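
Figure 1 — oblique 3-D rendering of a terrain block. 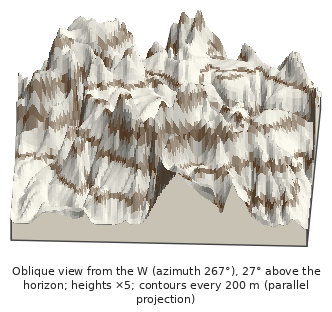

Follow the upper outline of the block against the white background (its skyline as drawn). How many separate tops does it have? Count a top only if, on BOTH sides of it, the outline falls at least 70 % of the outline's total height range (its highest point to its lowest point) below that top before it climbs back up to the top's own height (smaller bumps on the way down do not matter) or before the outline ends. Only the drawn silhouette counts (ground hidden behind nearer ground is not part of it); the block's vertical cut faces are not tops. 0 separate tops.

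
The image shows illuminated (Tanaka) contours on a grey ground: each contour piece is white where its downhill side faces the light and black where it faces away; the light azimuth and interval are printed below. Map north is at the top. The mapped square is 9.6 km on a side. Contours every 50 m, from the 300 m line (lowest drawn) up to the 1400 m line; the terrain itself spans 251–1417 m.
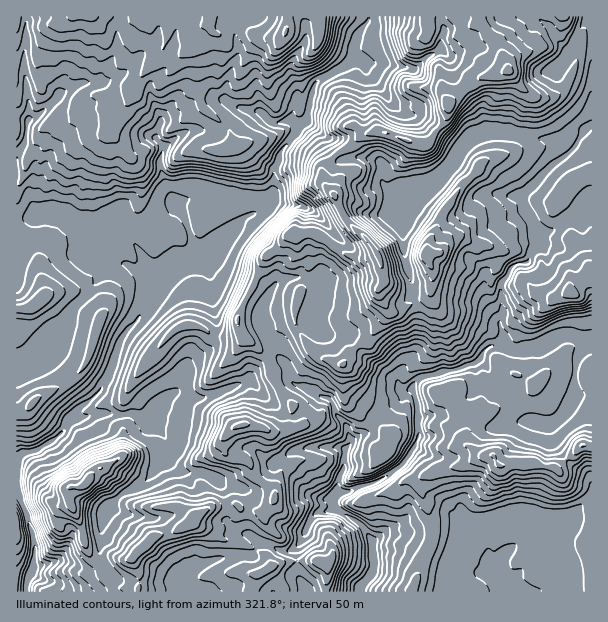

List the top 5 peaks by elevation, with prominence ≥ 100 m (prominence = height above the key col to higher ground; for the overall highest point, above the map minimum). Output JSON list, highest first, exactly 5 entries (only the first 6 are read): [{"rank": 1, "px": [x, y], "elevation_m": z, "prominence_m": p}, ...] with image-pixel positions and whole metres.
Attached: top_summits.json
[{"rank": 1, "px": [509, 71], "elevation_m": 1417, "prominence_m": 1166}, {"rank": 2, "px": [378, 255], "elevation_m": 1364, "prominence_m": 206}, {"rank": 3, "px": [285, 32], "elevation_m": 1305, "prominence_m": 505}, {"rank": 4, "px": [426, 254], "elevation_m": 1296, "prominence_m": 202}, {"rank": 5, "px": [570, 293], "elevation_m": 1075, "prominence_m": 226}]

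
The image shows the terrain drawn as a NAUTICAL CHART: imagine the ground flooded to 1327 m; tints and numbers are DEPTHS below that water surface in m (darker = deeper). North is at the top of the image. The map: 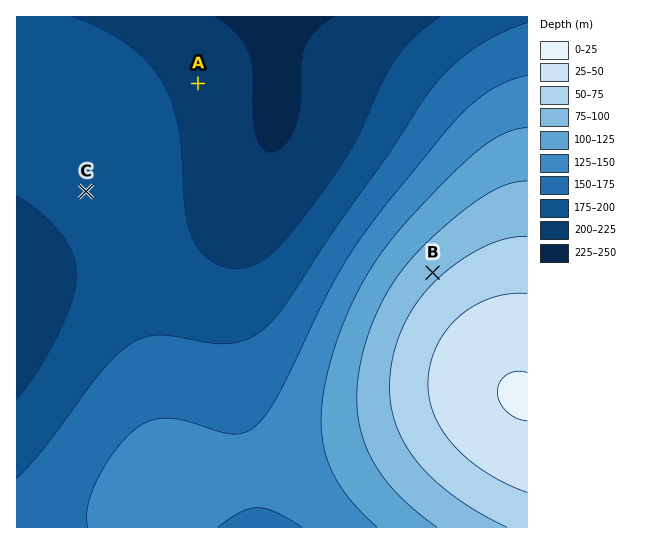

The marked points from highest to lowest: B C A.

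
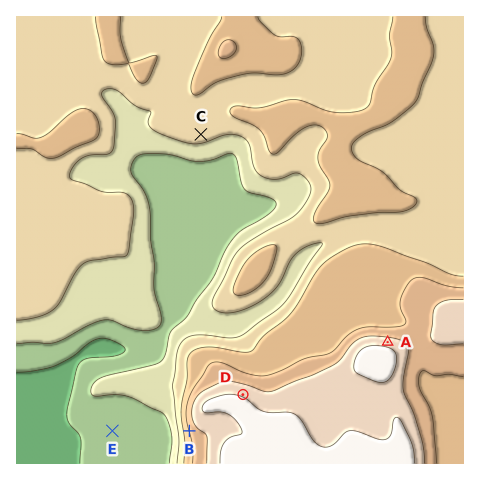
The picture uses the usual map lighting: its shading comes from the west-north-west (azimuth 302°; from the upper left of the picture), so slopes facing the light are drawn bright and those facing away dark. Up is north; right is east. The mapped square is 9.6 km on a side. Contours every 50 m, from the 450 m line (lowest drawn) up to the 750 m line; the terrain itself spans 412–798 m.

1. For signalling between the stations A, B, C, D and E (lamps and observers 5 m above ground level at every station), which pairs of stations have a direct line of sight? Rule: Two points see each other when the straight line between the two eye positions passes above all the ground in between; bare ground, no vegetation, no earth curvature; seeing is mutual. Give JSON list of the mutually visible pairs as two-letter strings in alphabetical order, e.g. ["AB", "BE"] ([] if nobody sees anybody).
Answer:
["AC", "BE", "CD"]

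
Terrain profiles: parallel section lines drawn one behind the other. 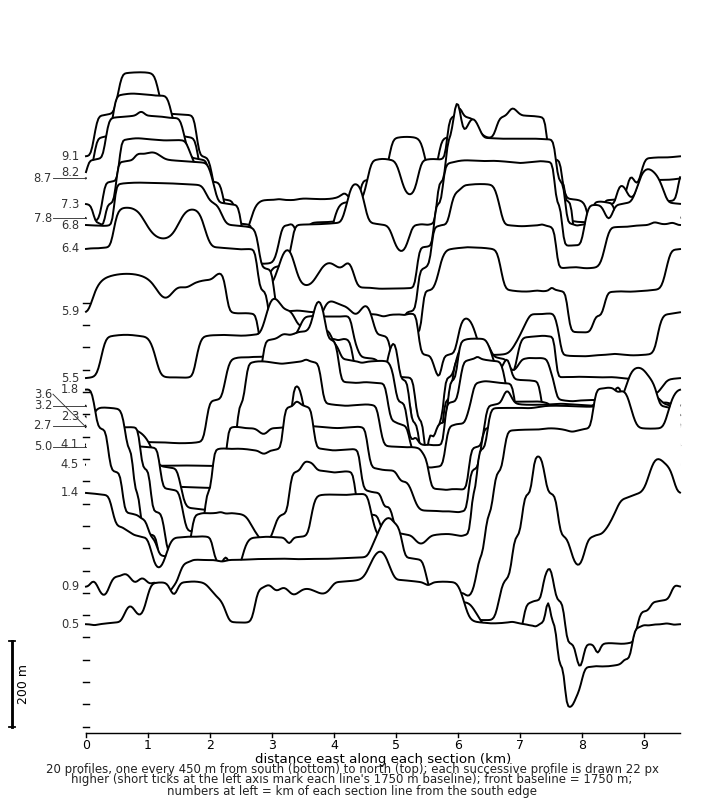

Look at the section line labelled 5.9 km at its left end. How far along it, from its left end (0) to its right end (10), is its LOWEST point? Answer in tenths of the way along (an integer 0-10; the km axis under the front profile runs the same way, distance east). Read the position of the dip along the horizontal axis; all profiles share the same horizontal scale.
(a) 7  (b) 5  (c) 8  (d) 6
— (d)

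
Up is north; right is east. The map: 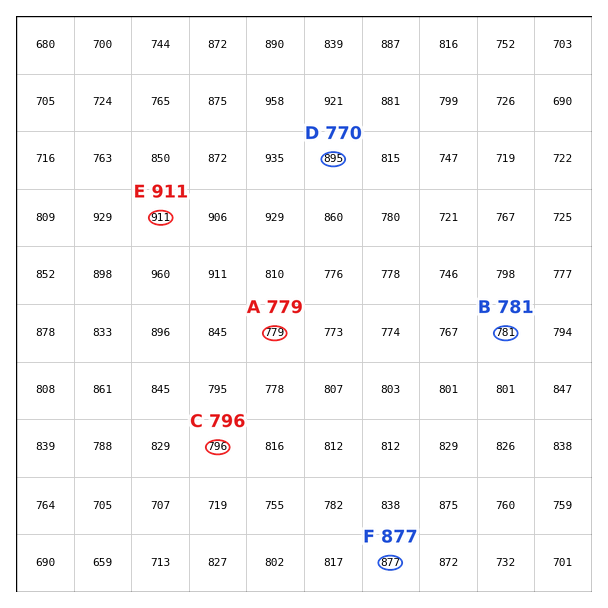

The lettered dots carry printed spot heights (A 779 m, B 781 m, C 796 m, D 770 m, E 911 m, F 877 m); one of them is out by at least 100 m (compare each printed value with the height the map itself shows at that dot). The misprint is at D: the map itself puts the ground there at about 895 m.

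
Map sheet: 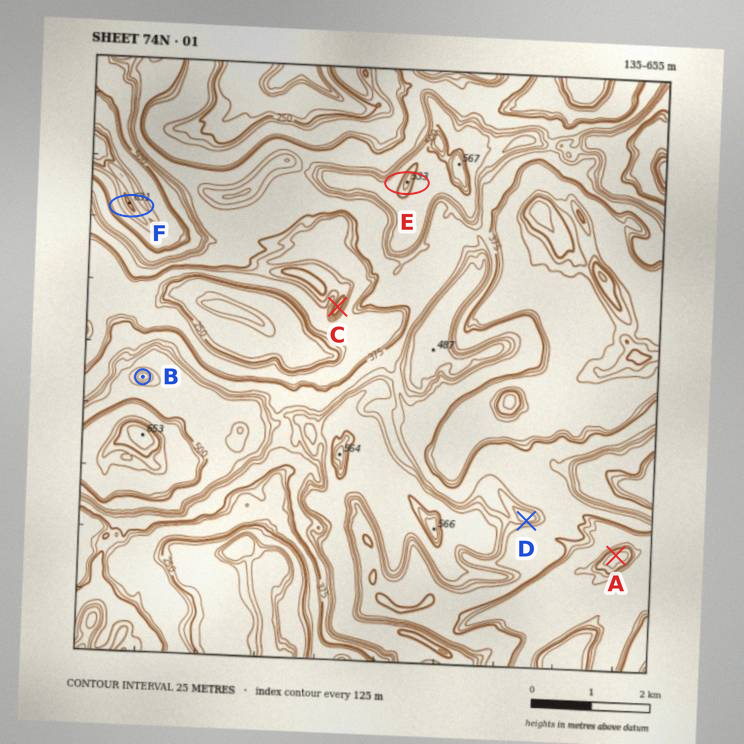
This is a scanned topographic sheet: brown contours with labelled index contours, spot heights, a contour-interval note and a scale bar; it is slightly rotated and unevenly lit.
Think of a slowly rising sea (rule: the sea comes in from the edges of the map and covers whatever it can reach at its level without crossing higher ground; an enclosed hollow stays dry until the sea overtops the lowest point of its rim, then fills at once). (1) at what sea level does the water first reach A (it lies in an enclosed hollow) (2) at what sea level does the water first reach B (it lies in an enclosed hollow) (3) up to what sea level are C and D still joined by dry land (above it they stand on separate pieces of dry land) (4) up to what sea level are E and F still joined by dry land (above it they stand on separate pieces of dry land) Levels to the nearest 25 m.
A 300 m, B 475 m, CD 350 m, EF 400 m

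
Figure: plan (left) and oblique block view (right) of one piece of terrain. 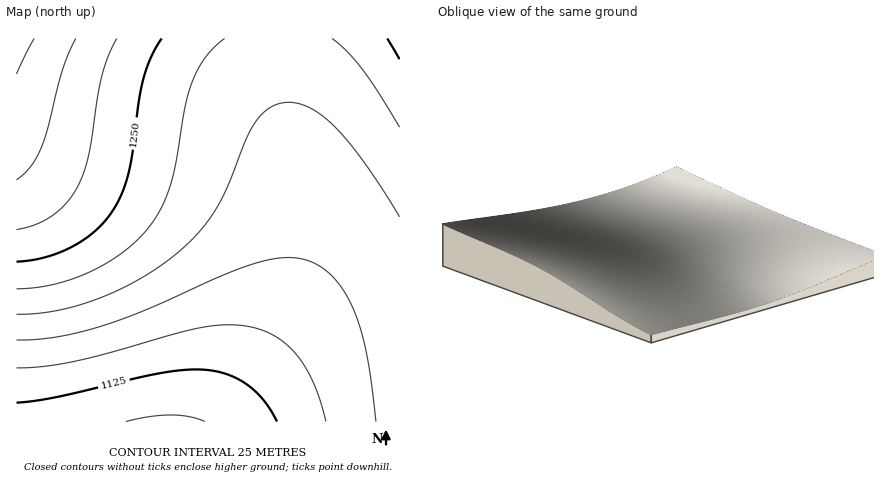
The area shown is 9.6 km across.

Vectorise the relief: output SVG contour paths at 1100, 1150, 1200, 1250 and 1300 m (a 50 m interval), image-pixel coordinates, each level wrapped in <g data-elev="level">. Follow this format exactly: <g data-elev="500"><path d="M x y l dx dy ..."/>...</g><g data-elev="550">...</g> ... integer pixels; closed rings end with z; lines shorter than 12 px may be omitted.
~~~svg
<g data-elev="1100"><path d="M126 422l24-5 20-2 18 2 17 5"/></g><g data-elev="1150"><path d="M16 368l30-2 32-6 124-33 24-2 22 1 14 4 12 6 12 8 10 11 10 13 8 15 12 39"/></g><g data-elev="1200"><path d="M16 314l20 0 20-3 40-12 42-19 36-24 24-22 18-24 12-24 18-48 10-16 10-12 14-6 12-2 12 3 14 7 14 12 14 16 16 20 38 57"/></g><g data-elev="1250"><path d="M16 262l30-5 26-11 24-16 17-20 9-18 7-22 10-70 5-24 7-19 11-19"/><path d="M387 38l13 21"/></g><g data-elev="1300"><path d="M16 180l14-13 11-19 7-20 14-58 14-32"/></g>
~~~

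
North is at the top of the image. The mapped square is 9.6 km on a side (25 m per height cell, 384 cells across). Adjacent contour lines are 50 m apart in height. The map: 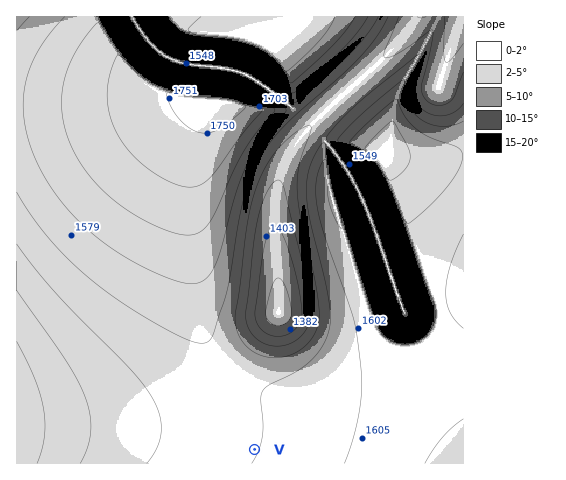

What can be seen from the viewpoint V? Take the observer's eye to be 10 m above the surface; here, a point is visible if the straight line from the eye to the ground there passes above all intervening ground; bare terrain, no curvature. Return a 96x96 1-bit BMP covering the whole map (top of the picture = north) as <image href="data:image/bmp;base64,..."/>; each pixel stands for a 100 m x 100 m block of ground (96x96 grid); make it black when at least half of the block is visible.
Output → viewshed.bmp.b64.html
<image width="96" height="96" href="data:image/bmp;base64,Qk2+BAAAAAAAAD4AAAAoAAAAYAAAAGAAAAABAAEAAAAAAIAEAAATCwAAEwsAAAIAAAAAAAAA////AAAAAAAAAAAf//////////8AAAAP//////////8AAAAP//////////8AAAAP//////////8AAAAP//////////8AAAAP//////////8AAAAP//////////AAAAAP/////////wAAAAAf////////+AAAAAA/////////4AAAAAA/////////gAAAAAB////////+AAAAAAD////////8AAAAAAH////////4AAAAAAH////////wAAAAAAP////4H//gAAAAAAf////gA//gAAAAAA////+AAf/gAAAAAB////8AAP/gAAAAAB////4AAH/gAAAAAD////4AAD/gAAAAAH////wAAB/gAAAAAP////wAAB/gAAAAAP////wAAA/gAAAAAf////gAAA/wAAAAA/////gAAA/wAAAAA/////gAAA/wAAAAB/////gAAAfwAAAAB/////gAAAf4AAAAD/////gAAAfwAAAAD/////gAAAfwAAAAH/////gAAAfwAAAAH/////wAAA/gAAAAH/////wAAA/gAAAAP/////wAAA/gAAAAP/////wAAA/gAAAAP/////4AAB/AAAAAf/////4AAB/AAAAAf/////4AAB/AAAAAf/////4AAD+AAAAAf/////4AAD+AAAAAf/////8AAD+AAAAAf/////8AAH8AAAAAf/////8AAH8AAAAAf/////8AAH8AAAAAf/////8AAP8AAAAAf/////8AAP4AAAAAP/////8AAP4AAAAAP/////+AAP4AAAAAP/////+AAfwACAAAH/////+AAfwACAAAH/////+AAfwAGAAAD/////+AA/gAGAAAB/////+AA/gAOAAAB//////AA/gAOAAAA//////AA/AAfAAAAf/////AA/AAfAAAAP/////AB/AA/AAAAD/////gB+AA+AAAAB/////gB+AB8AAAAA/////wB+AD4AAAAAP////wB4ADwAAAAAH////wAAAHgAAAAAB////4AAAHgAAAAAAf///4AAAOAAAAAAAH///8AAAcAAAAAAAB///+AAAYAAAAAAAA///+AAAgAAAAAAAAP///AAAAAAAAAAAAH///gAAAAAAAAAAAB///wAAAAAAAAAAAA///4AAAAAAAAAAAAf//8AAAAAAAAAAAAP//+AAAAAAAAAAAAH///AAAAAAAAAAAAD///wAAAAAAAAAAAB+AHwAAAAAAAAAAAAgAH4AAAAAAAAAAAAAAP4AAAAAAAAAAAAAAf8AAAAAAAAAAAAAAf8AAAAAAAAAAAAAA/+AAAAAAAAAAAAAA/+AAAAAAAAAAAAAB//AAAAAAAAAAAAAD//gAAAAAAAAAAAAD//gAAAAAAAAAAAAH//wAAAAAAAAAAAAP//wAAAAAAAAAAAAef/4AAAAAAAAAAAA4P/4AAAAAAAAAAABgD/8AAAAAAAAAAAAAB/+AAAAAAAAAAAAAAf+AAAAAAAAAAAAAAH+AAAAAAAAAAAAAAD/AAAAAAAAAAAAAAA/AAAA="/>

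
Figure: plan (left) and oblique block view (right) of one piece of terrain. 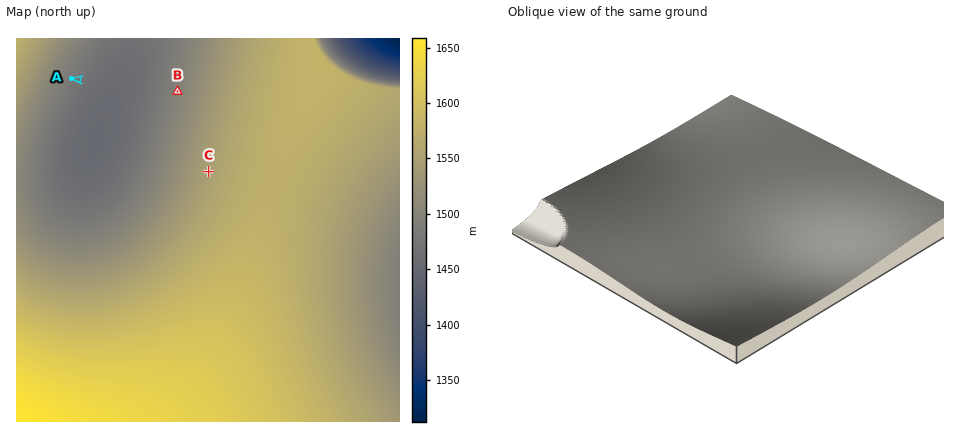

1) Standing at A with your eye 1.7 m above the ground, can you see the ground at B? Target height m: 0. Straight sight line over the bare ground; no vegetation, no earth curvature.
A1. yes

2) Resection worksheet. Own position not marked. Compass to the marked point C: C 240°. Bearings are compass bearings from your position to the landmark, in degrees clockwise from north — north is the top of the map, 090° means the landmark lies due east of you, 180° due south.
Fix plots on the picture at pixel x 382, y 71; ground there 1412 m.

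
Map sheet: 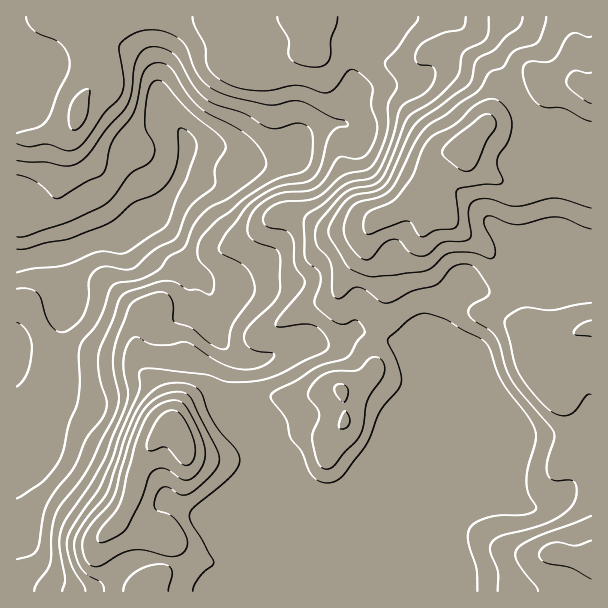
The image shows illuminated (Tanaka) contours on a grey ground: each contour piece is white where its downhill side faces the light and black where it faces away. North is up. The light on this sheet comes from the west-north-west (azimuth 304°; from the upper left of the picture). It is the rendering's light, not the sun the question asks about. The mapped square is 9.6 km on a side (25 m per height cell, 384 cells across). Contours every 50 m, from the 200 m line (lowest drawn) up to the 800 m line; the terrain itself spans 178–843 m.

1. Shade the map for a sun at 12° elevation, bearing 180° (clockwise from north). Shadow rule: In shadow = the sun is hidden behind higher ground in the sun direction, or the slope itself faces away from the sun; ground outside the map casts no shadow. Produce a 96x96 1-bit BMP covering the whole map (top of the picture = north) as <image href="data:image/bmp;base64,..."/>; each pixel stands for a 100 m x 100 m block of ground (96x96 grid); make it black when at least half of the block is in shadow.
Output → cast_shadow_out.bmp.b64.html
<image width="96" height="96" href="data:image/bmp;base64,Qk2+BAAAAAAAAD4AAAAoAAAAYAAAAGAAAAABAAEAAAAAAIAEAAATCwAAEwsAAAIAAAAAAAAA////AAAAAAAAAAAAAAAAAAAAAAAAAAAAAAAAAAAAAAAAAAAAAAAAAAAAAAAAAAAAAAAAAAAAAAAAAAAAAAAAAAAAAAAAAAAAAAAAAAAAAAAAAAAAAAAAAAAAAAAAAAAAAAAAAAAAAAAAAAAAAAAAAAAAB4AAAAAAAAAAAAAAD+AAMAAAAAAAAAAAH+AAPAAAAAAAAAAAD/AAPgAAAAAAAAAAD/AAPwAAAAAAAAAAB/AAHwAAAAAAAAAAAMAAHwAAAAAAAAAAAAAAHwAAAAAAAAAAAAAAHgAAAAAAAAAAAAAADAAAAAAAAAAAAAAAAAAAAAAAAAAAAAAAAAAAAAAAAAAAAAAAAAAAAAAAAAAAAAAAAAAAAAAAAAAAAAAAAAAAAAAAAAAAAAAAAAAAAAAAAAAAAAAAAAAAAAAAAAAAAAAAAAAAAAAAAAAAAAAAACAAAAAAAAAAAAAAADgAAAAAAAAAAAAAAD4AAAAAAAAAAAAAAB/wAAAAAAAAAAAAAB/4AAAAAAAAAAAAAA/4AAAAAAAAAAAAAA/4AAAAAAAAAAAAAAf8AMAAAAAAAAAAAAP8B/gAAAAAAAAAAAP8H/j/AAAAAAAAAAP8P/D/AAAAAAAAAAH4eAD/AAAAAAAAAAHw4AB+AAAAAAAAAAHxwAB8AAAAAAAAAADhgAAQAAAAAAAAAABhAAAAAAAAAAAAAABAAAAAAAAAAAAAAAAAAAAAAAAAAAAAAAAAAAAAAAAAAAAAAAAAAAAAAAAAAAAAAAAAAAAAAAAAAAAAAAAAAAAAAAAAAAAAAD4AAAAAAAAAAAAAAH+AAAAAAAAAAAAAAH/AAAAAAAAAAAAAAH/AAAAAAAAAAAAAAH+AAAAAAAAAAAAAAP+AAAAAAAAAAAAAAP8AAAAAAAAAAAAAAH4AAAAAAAAAAAAAAD7gAAAAAAAAAAAAABzgAAAAAAAAAAAAAABAAAAAAAAAAAAAAAAAAAAAAAAAAAAAAAAAAAAAAAAAAAAAAAAAAAAAAAAAAAAAAAAAAwA4AAAAAAAAAAAAD+H//AAAAAAAAAAAD////gAAAAAAAAAAD////gAAAAAAAAAAB////gAAAAAAAAAAA////gAAAAAAAAAAA////gAAAAAAAAAAAf///gAAAAAAAAAAAP///gAAAAAAAAAAAH/H/gAAAAAAAAAAAAAD/AAAAAAAAAAAAAAD/AAAAAAAAAAAAAAD/AAAAAAAAAAAAAAB/APgAAAAAAAAAAAB+A/wAAAAAAAAAAAAYD/wAAAAAAAAAAAAAD/gAAAAAAAAAAAAAD8EAAAAAAAAAAAAAD/+AAAAAAAAAAAAAD/+AAAAAAAAAAAAAB/8AAAAAAAAAAAAAA/4AAAAAAAAAAAAAAfwAAAAAAAAAAAAAAAAAAAAAAAAAAAAAAAAAAAAAAAAAAAAAAAAAAAAAAAAAAAAAAAAAAAAAAAAAAAAAAAOAAAAAAAAAAAAAAAMAAAAAAAAAAAAAAAAAAAAAAAAAAAAAAAAAAAAAAAAAAAAAAAAAAAAAAAAAAAAAAAAAAA="/>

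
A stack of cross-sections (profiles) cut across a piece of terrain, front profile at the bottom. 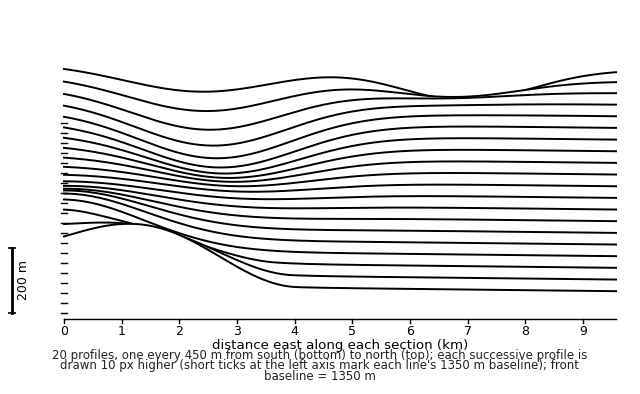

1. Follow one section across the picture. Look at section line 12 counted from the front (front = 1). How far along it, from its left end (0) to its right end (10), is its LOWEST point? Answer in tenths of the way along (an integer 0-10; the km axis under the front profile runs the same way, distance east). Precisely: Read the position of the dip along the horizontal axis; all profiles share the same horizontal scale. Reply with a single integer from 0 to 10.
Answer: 3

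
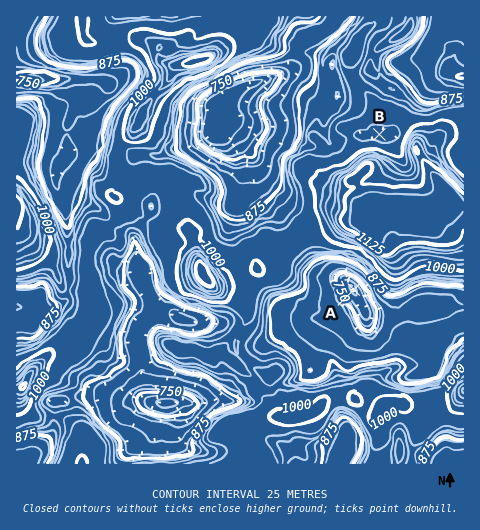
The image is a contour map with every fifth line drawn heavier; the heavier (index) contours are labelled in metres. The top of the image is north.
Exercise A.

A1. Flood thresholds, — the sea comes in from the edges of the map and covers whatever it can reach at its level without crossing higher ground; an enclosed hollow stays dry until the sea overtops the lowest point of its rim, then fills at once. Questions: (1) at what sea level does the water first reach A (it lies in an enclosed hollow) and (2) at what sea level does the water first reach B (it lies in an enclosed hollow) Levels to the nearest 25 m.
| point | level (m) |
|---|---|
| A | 825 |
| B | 975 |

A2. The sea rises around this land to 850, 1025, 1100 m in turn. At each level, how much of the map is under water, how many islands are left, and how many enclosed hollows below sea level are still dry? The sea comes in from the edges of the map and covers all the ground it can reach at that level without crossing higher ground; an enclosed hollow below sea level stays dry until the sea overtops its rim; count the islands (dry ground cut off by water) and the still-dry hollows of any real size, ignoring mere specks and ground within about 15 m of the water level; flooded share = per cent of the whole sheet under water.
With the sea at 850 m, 22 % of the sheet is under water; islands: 0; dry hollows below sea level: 1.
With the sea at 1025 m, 89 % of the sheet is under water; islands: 2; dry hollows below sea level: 0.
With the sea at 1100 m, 94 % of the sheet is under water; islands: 2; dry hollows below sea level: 0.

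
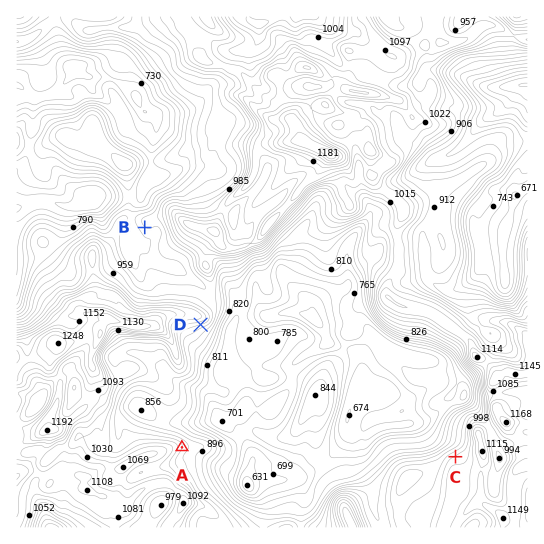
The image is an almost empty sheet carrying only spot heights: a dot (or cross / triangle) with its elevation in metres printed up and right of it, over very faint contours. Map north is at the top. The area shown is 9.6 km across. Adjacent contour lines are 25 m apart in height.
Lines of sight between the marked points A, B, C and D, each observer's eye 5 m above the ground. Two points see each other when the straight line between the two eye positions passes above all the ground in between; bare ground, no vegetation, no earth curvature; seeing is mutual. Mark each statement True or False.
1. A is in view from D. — True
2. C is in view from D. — True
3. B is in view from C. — False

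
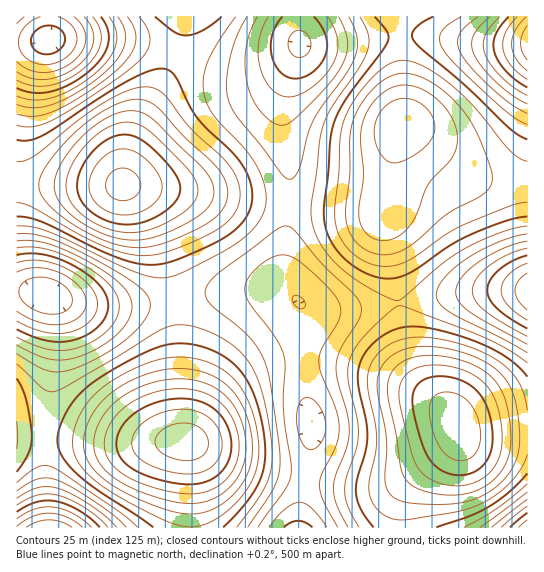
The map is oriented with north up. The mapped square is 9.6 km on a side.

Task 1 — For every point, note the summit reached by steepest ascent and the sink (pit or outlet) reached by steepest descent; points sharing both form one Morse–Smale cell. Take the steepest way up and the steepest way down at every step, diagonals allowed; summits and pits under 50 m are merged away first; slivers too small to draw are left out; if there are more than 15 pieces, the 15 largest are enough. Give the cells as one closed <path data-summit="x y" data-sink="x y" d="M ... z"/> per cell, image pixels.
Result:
<path data-summit="185 442" data-sink="298 527" d="M269 289l-48 3-46 7 4 42 0 69 2 25 7 11 1 8 2 74 108-1 2-29 11-64-9-55 1-64-3-10-8-9-8-4z"/><path data-summit="457 427" data-sink="298 527" d="M398 303l-63 8-24-2-10-3 3 9-1 64 9 55-12 73-1 21 100 0 2-23 7-16 47-47 2-5 0-10-4-9-26-29-15-24-7-22z"/><path data-summit="122 185" data-sink="299 43" d="M298 16l-113 0-5 26-7 19-40 78-10 46 51 4 75 12 40 4 0-39-6-33 0-30 17-57z"/><path data-summit="185 442" data-sink="46 295" d="M33 292l-17 1 1 144 52 2 40 4 75-2-3-6-2-25 0-69-5-41-41 5-43 0-19-2z"/><path data-summit="122 185" data-sink="49 39" d="M183 16l-133 0-1 21-2 3-31 3 1 141 106 1 6-34 10-25 37-72 7-23z"/><path data-summit="402 125" data-sink="299 43" d="M398 16l-99 1 1 29-17 57 0 30 6 33 1 39 81 6 11 0 3-2 10-63 9-29z"/><path data-summit="402 125" data-sink="527 42" d="M527 16l-128 1 5 82-1 26 22 15 26 24 12 8 16 7 24 4 25 0z"/><path data-summit="402 125" data-sink="527 291" d="M405 125l-5 2-5 19-11 65 15 91 6 1 62-11 60-1 1-106-35-4-22-5-20-12z"/><path data-summit="122 185" data-sink="46 295" d="M45 184l-29 1 1 107 24 1 30 10 19 2 43 0 40-6-4-26-13-46-13-25-13-13-7-4z"/><path data-summit="457 427" data-sink="527 291" d="M527 291l-60 1-68 11 8 46 10 26 10 14 24 25 8 17 7 5 62 1z"/><path data-summit="185 442" data-sink="49 527" d="M39 437l-23 1 1 90 174-1 0-54-3-27-3-5-76 2z"/><path data-summit="122 185" data-sink="298 527" d="M133 185l-9 1 19 16 10 19 11 30 10 49 36-7 45-4 24 2 13 4-8-18 0-31 5-41z"/><path data-summit="402 125" data-sink="298 527" d="M299 205l-9 0-2 4-4 37 0 31 5 14 13 14 9 4 24 2 43-4 19-3 2-2-15-83 1-10-14 2z"/><path data-summit="457 427" data-sink="527 527" d="M458 429l-3 13-47 47-7 16-1 22 127 1 1-90-54-1-11-2z"/><path data-summit="185 442" data-sink="49 39" d="M49 16l-32 0-1 26 14 1 17-3 2-3z"/>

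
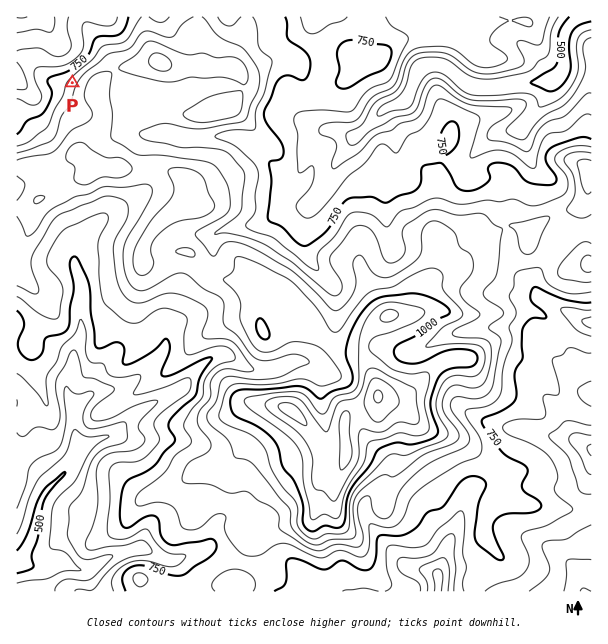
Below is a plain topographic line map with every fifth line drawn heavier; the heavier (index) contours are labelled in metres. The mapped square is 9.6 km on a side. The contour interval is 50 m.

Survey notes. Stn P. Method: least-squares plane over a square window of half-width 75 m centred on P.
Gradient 19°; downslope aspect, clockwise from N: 301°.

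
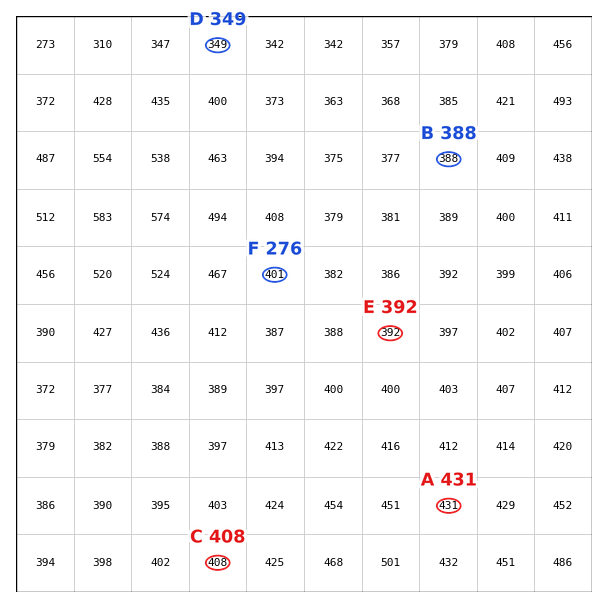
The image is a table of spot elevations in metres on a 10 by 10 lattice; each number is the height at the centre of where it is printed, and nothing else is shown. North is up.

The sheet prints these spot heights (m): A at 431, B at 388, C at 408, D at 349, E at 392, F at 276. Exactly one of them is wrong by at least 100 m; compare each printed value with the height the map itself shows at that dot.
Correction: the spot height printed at F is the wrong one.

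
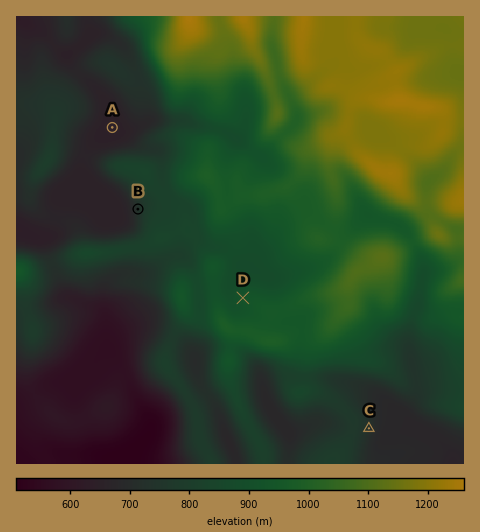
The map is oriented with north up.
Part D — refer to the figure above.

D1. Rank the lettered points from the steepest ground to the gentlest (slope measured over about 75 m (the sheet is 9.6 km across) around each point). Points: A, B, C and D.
B C D A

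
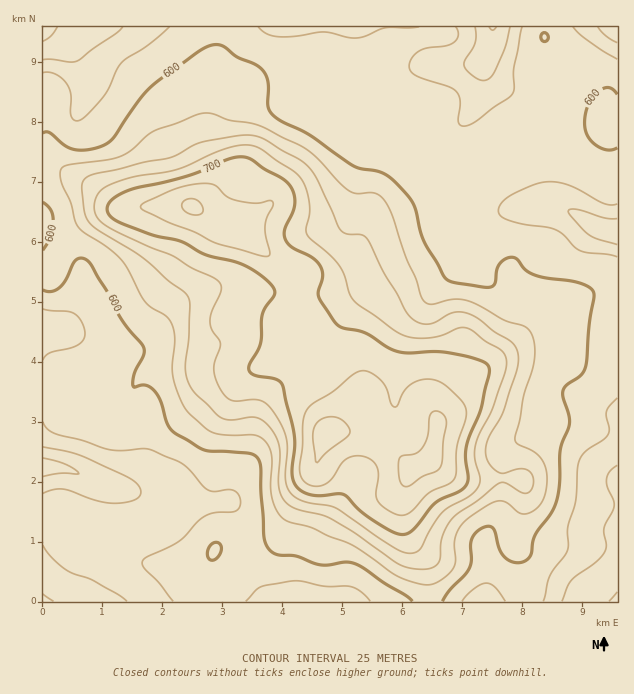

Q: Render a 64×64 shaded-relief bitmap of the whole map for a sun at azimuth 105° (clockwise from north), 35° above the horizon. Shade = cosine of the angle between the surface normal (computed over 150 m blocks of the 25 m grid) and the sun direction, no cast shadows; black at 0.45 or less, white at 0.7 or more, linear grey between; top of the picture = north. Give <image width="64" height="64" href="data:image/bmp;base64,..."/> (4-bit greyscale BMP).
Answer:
<image width="64" height="64" href="data:image/bmp;base64,Qk12CAAAAAAAAHYAAAAoAAAAQAAAAEAAAAABAAQAAAAAAAAIAAATCwAAEwsAABAAAAAAAAAAAAAAABEREQAiIiIAMzMzAERERABVVVUAZmZmAHd3dwCIiIgAmZmZAKqqqgC7u7sAzMzMAN3d3QDu7u4A////AHd3d3d3ZmZmd4iZmZmZh3eId2ZmZ3m8updlZ5u7qZmZd3d3d3dmZmZ3iJmZiZmIeIh2ZmZniry6mGZom7upmZlmd3d3d3dmZneJmYiIiIeIiHZmZneKvMuoZnibu6mZmWZ3d3Zmd3ZmZ4mZh3eIh4iYdlVWeJq8y6h2eJu7qpmZZneHdmZ3dmZmeZmHd4h3eJh2VVZ4mrzLqGd4mruqmZlmd4d2Z3dmZlVomYZneHd4iHVVVomrzMuXZ4iJqqqZmWZ3iHd3d3ZlVWeZdlZ4d3eHZUVXmrzMy5dmiZmaqpmZZneIh3d3dmVVV4h1Vnd3d3ZVVWebzN3Ll2aJmaqqmZlmd4iHd3d3ZlVmd2VFZ3d2ZVVWaKzN3dyodnmqqqqZmWZ3iId3d3dmZmd3ZDRWd3ZlVVZorN3d3Lp2aKu7uqmZZneIh3d3d3Zmd3dUIkVnh2VVVmec3czdy5ZorMy6qZlmeIh3Zmd3dmd3d1MhI1eJhlVVZ5vMzM3cp2is3LqpmFZ4h3ZmZnd2ZniHYxABNpqoZVVWiru7zdyoeL3cu6mYVnh3Zmd3d3ZmeIdkEAAVm7qGVEV5qrzd25d4rNy7qplmd3Zmd3d3d2d4h3UgAASLuodURXiJvN3Ll2eszLuqmXd3Zmd4h3d3Z4iIdjAAA3q6l2VVZ3i97tuXZ5q8u6qZh3d3d4iId3dniIiHQQABabqYdmZ2aK3v7Jh3iau6qZl4h3d4iIh3d2d4iIdSAAFYqph3d3Znre/tqYiJmqqpmXd3d3eIiHZmZniIh1MQAEeZmIiIdVec7/26mZmZqpmZd3d3d4iIdmZmZ4mYYyEBNomYiIdlVpvf/supmZmZmZlnd3d3eIh1VWZWeZhkMiJFeIiIh2VWis3u3LqZiZmZmWd3d3d4iHVFVVV4mGREREVniIiHZVeJq97tupmJmZmZZnd3d3eIdURVVWiYdVVVVWZ4iIdlZ4mave3LqZmZmZlmd3d3d4dlM0VlZ4h2ZmZVVneIh2ZniZms3tupmZmZmWZnd3d3d2QzRWVWeId3dmVWZ4iHdneIiZve3LqZmZmZZmd3dmd3ZDJFZVZneIiHZlZniId3d4iIis3cupmJmZlmd3d2ZndkIjVlVWZ3iIh2ZmeIh3Z3eIiJvNy6mImZmWZmZmZmd2QiNWZVVWZ4iIdmd4iHdmZ3d4ibzLqYmZmZZmZmZmZ3ZTI1ZmZVVXiIiHZ3iYh2ZmZ4iJqrqZiZmZlmZmZmZndlMjRndmVFaImYh3iJmHdlVWiZmZmZiJmZmXdmZmZmZ3ZDNFZ3ZURniZmIeImZiGVFaJqYiIiImZmZd3ZmZmZndlQ0VndlRFeJmZiIiZmYdURomZh3iIiZmZmIh2ZmZmZ3ZURFZ2ZVVniamYiImamFRWiJh3d4iImZmYmYdmZlVmdmVVVmZlVWeJqZiImaqpdVZ4h3ZneIiImZiZh3ZlVWZ3ZmVmZmZmeJqqmYiZqqqHZ3d3Znd3eIiIiJmXdmVVZmZmZmZmZmZ4q7qZiZmaqph3d3d3d3d3d3iIiZd2ZVVWZmd3d3ZmZnirupmZmZmqmYd2ZneIh3d3d4eJiHZlVVZmZnd3dmZ3eJqqmJmZqqmZmHZmeIiIh3dnd3iHdlVVZnZmZ3d3eImImamIiZmqqZmIdmZniIiId3d2Z4dlVVZnd2Zmd3iJqpmZmYiJmqqpmYh2Zmd4iJmId3VmZlVVZmeHdmZ3iZq7qpmZh4maqqqZiHdmZ3d4mZmIhVVURFVnd3d3d3eJqru7qpmHeJqqqZmIh3d3d3eJmYiGVDIjRnd3dmeId4iaq8u6qYd4mqqpmIiIiIiHeImYiIZUIRJFZ3ZlZ4mIeIibzLupl3iaqqmYiIiIiIiIiId3hlQxEjRVZlRXiZh3d4rMy6mXd5qpmZiIiIiImZmHdmeGVDMzM0RVREZ4mId2ebzLqph3iZmZiIiIiIiJmId3d4VURERERERDNFeIiHd5q7uqmHeJmYiIh3iIiIiIh3d4hlVFVUREVUMzNGeIiImau6qYd4iIiIiHd4iIiId3d4iWZlVVVERVVDMzRXiJmZmqqZh3iIiIiHd3iIh3d3d4iJd3ZlVURFZlRDM0V4mZmZqZiIiIiIiId3d4iHd3d3d4iIh2VVREVmZVVENFeZmJmZh3d4iIiYh3d3eId3d3d3eImYZlVUVWZmZmVUV4mYiZiHZ3iIiZmId3d4h3Zmd2Z4iZhmVVVVZmZmd2ZniYiIiHdmd4iJmYh3d3eHdmZmZneZmHZlVVZmZmZ3d3iJiIiId2ZneImZiId2d4h3ZmZmd5modmVVVmZmZneIiZmYiId3dmd3iIiIiHZnd3dmZlZ4mql2ZVVWZ3Zmd3eJqpiIiIh3d3d4iIiYdmZ3d3ZmVniJqYZlVVZmd3d3d4mqmIeIiIh3d3eIiJmGVmd3d2Zmd4mphmVVZmZ3d3d2eKqYd4iIiIh3d3eIiYZVZ3d3dmZ3eJh2VVVmZmd3d3d4mYh3eIiIiIiIiIiZhURWeIh3Znd3h2ZVVWZmZnd3d3iIh3d4iIiIiIiIiZmFM0V4iId3eGZ2ZlVVZmZmZ3eIiIh3d3eIiIiIiJmZq5YyNGeIiIiIZmZmVVVVZmZmd4iIiHd3d3d3d4iIiIm8uEIjV4mIiZlVZmZlVVVWZmZniJiHd3d3d3d3d3d3iazJURNXiZmZmVVmZmVVVWZmZmeImYd3d3d3d2d3d3eJrMpREkeJqZmZ"/>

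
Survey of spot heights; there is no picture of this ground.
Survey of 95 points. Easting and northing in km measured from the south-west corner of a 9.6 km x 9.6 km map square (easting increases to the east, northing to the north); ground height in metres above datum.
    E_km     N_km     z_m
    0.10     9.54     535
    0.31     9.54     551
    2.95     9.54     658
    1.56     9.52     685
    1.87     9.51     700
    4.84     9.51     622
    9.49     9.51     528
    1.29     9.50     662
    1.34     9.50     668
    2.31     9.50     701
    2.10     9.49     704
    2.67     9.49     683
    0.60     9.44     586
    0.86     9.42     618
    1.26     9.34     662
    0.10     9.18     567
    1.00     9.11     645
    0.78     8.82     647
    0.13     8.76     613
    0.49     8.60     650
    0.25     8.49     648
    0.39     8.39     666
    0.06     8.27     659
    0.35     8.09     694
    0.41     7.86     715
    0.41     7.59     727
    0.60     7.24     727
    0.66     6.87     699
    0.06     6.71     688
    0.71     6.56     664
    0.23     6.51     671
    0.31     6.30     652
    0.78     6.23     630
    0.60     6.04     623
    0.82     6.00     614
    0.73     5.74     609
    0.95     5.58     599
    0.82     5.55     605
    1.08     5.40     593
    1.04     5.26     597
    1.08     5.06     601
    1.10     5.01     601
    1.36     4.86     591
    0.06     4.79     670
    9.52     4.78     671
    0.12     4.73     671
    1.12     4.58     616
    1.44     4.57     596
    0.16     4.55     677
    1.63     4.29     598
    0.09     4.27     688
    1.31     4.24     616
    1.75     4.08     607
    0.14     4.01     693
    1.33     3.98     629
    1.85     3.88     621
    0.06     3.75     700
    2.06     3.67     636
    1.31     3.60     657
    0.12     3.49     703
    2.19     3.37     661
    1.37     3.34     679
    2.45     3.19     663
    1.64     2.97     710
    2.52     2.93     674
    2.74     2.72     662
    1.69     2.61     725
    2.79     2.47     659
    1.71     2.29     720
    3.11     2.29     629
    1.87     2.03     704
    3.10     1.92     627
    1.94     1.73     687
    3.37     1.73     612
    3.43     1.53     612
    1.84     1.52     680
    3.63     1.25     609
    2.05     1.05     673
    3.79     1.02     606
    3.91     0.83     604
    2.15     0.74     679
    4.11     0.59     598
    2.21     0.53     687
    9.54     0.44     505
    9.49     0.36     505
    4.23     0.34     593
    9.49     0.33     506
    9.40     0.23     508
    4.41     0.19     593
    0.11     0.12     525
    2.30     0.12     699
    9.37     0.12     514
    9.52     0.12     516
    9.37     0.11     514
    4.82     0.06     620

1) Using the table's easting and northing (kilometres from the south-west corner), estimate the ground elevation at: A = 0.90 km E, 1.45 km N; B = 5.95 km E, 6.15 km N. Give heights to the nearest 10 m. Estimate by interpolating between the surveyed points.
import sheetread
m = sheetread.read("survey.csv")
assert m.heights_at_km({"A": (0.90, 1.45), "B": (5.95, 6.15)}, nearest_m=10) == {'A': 640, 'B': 660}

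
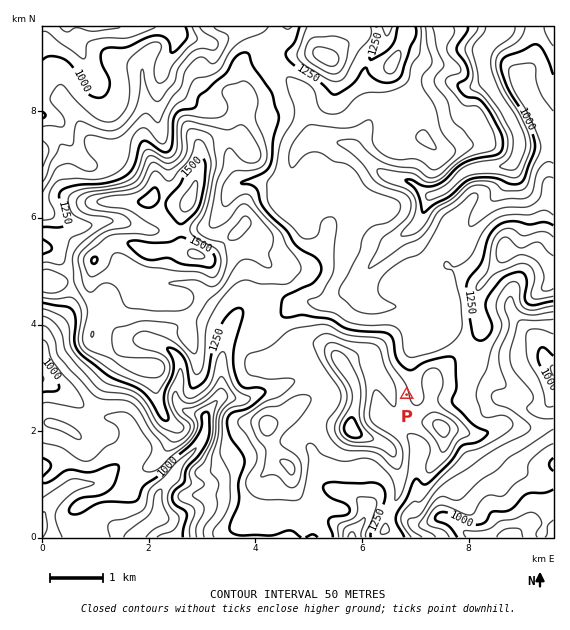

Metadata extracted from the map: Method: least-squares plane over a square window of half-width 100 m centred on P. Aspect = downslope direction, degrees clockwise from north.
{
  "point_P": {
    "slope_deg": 9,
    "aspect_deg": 80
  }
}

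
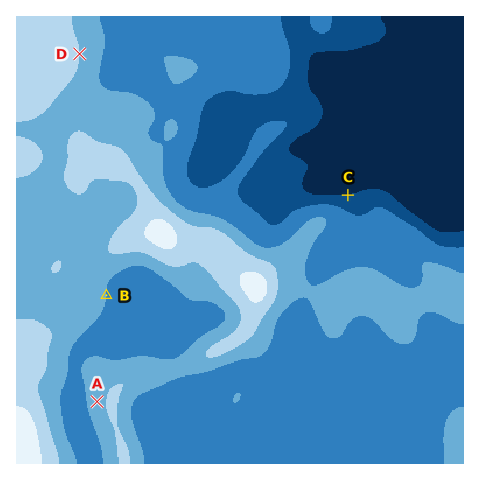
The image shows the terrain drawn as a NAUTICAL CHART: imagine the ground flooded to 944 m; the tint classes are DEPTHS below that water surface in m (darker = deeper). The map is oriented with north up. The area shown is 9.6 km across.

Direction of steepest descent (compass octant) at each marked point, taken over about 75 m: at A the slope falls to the W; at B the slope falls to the E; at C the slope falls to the N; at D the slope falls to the E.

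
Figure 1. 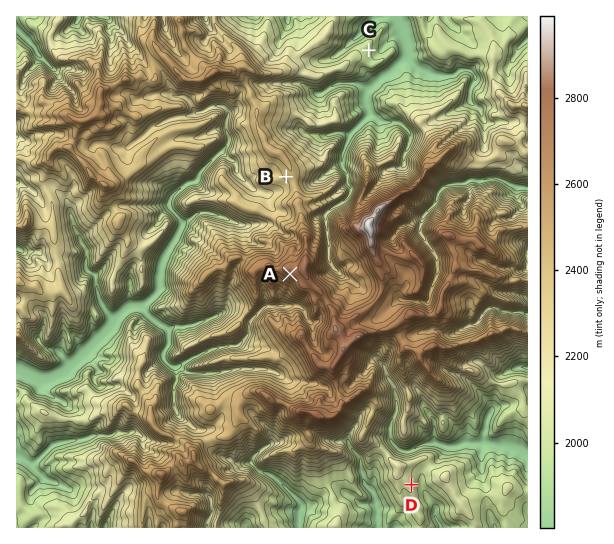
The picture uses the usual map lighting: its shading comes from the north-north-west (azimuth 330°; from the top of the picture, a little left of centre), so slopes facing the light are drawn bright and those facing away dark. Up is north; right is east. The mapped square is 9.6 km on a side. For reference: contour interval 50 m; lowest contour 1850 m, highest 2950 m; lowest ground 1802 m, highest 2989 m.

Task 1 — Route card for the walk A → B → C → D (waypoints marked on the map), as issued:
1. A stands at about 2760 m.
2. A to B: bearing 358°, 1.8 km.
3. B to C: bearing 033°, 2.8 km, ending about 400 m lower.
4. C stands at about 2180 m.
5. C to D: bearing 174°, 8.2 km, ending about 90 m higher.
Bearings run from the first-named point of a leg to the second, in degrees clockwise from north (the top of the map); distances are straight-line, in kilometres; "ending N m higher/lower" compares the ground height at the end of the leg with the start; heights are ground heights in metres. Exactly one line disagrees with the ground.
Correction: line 4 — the height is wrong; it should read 1970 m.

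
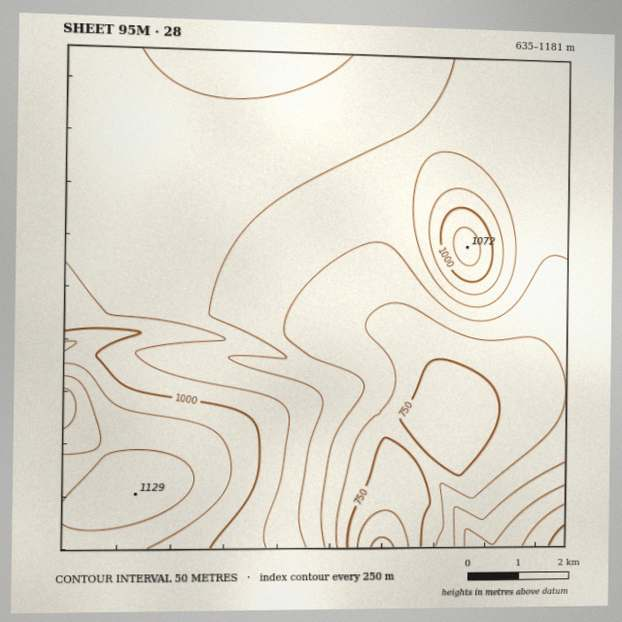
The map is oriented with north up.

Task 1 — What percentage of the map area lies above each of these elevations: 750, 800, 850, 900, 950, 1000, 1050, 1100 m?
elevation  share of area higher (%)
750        94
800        86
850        76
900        54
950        23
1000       13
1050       9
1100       4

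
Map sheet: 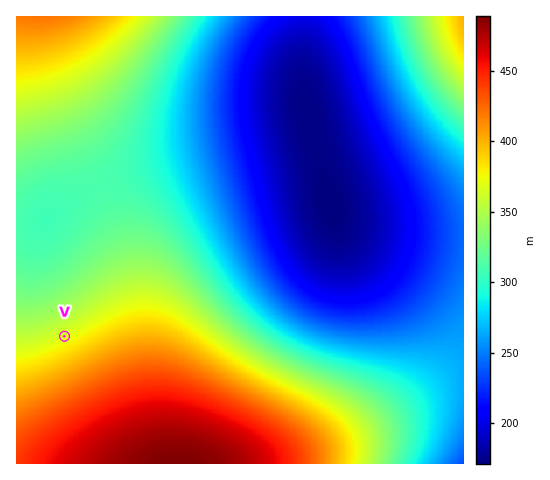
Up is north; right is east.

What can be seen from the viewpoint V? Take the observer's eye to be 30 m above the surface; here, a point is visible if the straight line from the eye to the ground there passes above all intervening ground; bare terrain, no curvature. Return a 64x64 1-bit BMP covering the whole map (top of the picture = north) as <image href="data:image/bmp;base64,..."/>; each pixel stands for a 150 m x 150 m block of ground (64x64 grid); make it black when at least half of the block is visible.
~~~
<image width="64" height="64" href="data:image/bmp;base64,Qk0+AgAAAAAAAD4AAAAoAAAAQAAAAEAAAAABAAEAAAAAAAACAAATCwAAEwsAAAIAAAAAAAAA////AAAAAAAAAAAAAAAAAAAAAAAAAAAAAAAAAAAAAAAAAAAAAAAAAH/AAAAAAAAA//wAAAAAAAD//wAAAAAAAP//wAAAAAAA///gAAAAAAD//+AAAAAAAP//4AAAAAAA///wAAAAAAD///AAAAAAAP//8AAAAAAA///gAAAAAAD//+AAAAAAAP//4AAAAAAA///gAAAAAAD//+AAAAAAAP//4AAAAAAA///gAAAAAAD//+AAAAAAAP//4AAAAAAA///gAAAAAAD//+AAAAAAAP//4AAAAAAA///gAAAAAAD//+AAAAAAAP//4AAAAAAA///gAAAAAAD//+AAAAAAAP//4AAAAAAA///gAAAAAAD///AAAAAAAP//8AAAAAAA///wAAAAAAD///AAAAAAAP//+AAAAAAA///4AAAAAAD///gAAAAAAP//+AAAAAAA///8AAAAAAH///wAAAAAB////AAAAAAP///+AAAAAD////4AAAAAf////wAAAAH/////AAAAA/////+AAAAH/////4AAAA//////wAAAH//////gAAA//////+AAAH//////8AAA///////4AAH///////wAA////////gAH////////AA/////////AH/////////B//////////////////////////////////////////////w=="/>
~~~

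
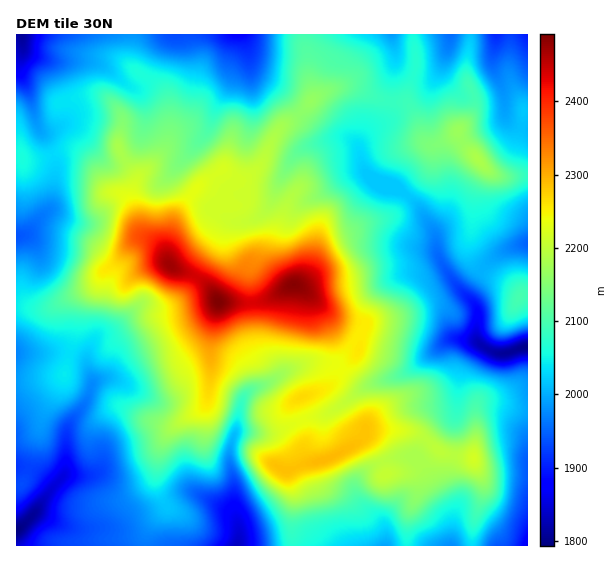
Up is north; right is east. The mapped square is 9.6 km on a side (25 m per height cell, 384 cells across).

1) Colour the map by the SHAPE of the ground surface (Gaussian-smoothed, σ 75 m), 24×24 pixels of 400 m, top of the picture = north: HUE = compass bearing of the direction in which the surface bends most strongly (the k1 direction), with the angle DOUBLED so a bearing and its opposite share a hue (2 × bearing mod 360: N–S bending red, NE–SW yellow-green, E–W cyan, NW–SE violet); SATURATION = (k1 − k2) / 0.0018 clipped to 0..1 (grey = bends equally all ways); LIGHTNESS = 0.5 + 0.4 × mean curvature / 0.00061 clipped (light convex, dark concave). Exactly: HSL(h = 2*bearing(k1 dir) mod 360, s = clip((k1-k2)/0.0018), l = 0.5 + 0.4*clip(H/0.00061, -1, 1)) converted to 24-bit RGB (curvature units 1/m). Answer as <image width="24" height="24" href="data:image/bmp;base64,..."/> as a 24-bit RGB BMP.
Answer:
<image width="24" height="24" href="data:image/bmp;base64,Qk32BgAAAAAAADYAAAAoAAAAGAAAABgAAAABABgAAAAAAMAGAAATCwAAEwsAAAAAAAAAAAAALmaW1LDTsW6sjXSfgnWZlXuYmXFphHpgoLWIiZa7Fx5JYUZg29+blJlyi3R1gG51mIiDLS5k1MRtYXRUMDpb7+S1P3d2oXx7ClchemssrJGJlIKKfHeIemp6pY1+oMTDoMS9d0RnJxM3fFJI2Mtnh5JMZX1NYYpzilNZKkNe5NfBWId2Mk9q5b6kcbFjTGuB4bfIB0U8uIKFp4apkmmdn1SIssp2W4g8UyEbhZU7FwgrtXpXv+CcbquKfa55Q1d5rUinhr+uYbdhvYKqOENio75O0OfFLThxv4dws1lfETUukKFEXUBflFxn3M2id0l2nFBmV+OeGgEy2fLe2u3vxIvV1oi+NnNXJZVblaW+eXWnnXOTj2C7yuvOo9CoMyhsooF8usGWICZurbWGNTVYm5N51bqrm0iapMuJE8JzAEez2fTXr2iQooSomna76Lfqh3/PO39MTm1Oh7+2ZH7U8u/ZlVGRUDFlmJ2AxaiLGzNOwYGTQkZuhbeljrXA3pjTt5lv4+OJACAz18wobpRChaNTSmF8tImwxq+1f4nClK7PbruMHx8w7d+rhTl2akx0g4t7tnh5QZ2ELmqLo7TOabu9k0RllGRN06Wx8efaABYz1d/m1KbOtItyQ3c7JGs5xq6jt32nfm1LiX5VNkdq0MWFo1ieb3ufi4GVn4ugysC1GUJTlJ5LTC8xelFOjqx6qqpk47CRDxFJCDYFS5U6yY+qxo68r61UJVMXTHkopoPMva3PP0OOncezrZjWtobFi3lykY13vJuGajyDW4mAY1t/eZqPp6iDnppexsCMkGS4hoy7MGI8Tmcsh4BGtG52obGIaKVrF3IkMnM7kJ3LetC4RxAt2YNbdXNUfIhXnpNkTmt7mWeXa1V2eJVujWNmqINVw7Y2OlA2aks/b0Y7f29AXq4+MJpjwqWQf5Zyn4RwHEYoUWIKMQIHky4AHDMAf4KjqJOLgXJfZ1JATFUzTpaHipyrfFmUxXid5tXFVEyITlONh6e7qcDHsdG8Qq/WnarJkYa6vqa+eFCqpZTPAAY29dbk79b1fqCypoPIzW7SxZS7jX/AKItBMSITMEMZbbp+3e7nkJLzvZjwtJjEnLy1zO/SRT99P5lxjWypvYyonEutXMGlKgQvYc976NjVeq51O0hgo1ez5cnXXHCv61jal27Lz/Tvhf7njMyzZTJWO0dv4s7m1sjd18CoSVKDkIVYMUgrdlxDm61vPwoyeNLLXcjAv9G7pnd0SD5bQVdQq7p62FqsL2Bzz+zg0ezWWbCcTCtNt26nTLKoUpmBzaKf28q0akWLllVta1uEbZJrbytrsly6grJzM35Bb5tFbXA/Vlp5WYWhjKprYj+J2+DwkdjE2tSrTS9RXUFLP3lAoo1jM1U3pJxP3rOAYDRmm21vdVxdZY5qQy9mf6p2tp+TlntwX3hEjqpvOGRXVjRMuaFMInJOvOGqWmuV366fWyxXe2hmgYhkQ3dGk4JiQotb27qrSEqUmIm2tpfKkFelcDxlV41nqKB6mZF5iWl8sbCGSlp5PFd+xs2zmcXOjMNKKUElnkBFvXOUcn+Bi4p/Zp1sU1een61pUKNBkWJ6aUtLbU09fSZHgqd3X3eAmGdRp5NQWpBfu8GoWGKQO11+k8qTiVdHvJ+Bq22WJ1lOxoStuI6wfI6ovpKLKGJfw7mfkGtwbV1SYzFQg0xLZo+MsK6TYEhykcan1fX2l4rdpc6fe02oVpOgVEmO2riNT5R2qm14ZZaJJ1lIxZ+OUVqNz4OUnHhQSXozkF9ahGCCVUuGlpCxjYevnJS1X3yw1PTbWkeGfFRMrcVcdDdKbYNgPk5c19OIWFedfWqOpIuLXIyQRKKVeaW+bUe636zApnGcXHpSWFFvXoeBYIF0g6eIbGGhy7jPsdBxLiVCq2lVfSa7x5CbdIGUTElureazcFa1l2OVlaOKp4iWMZeMtZF6PjNvx4aTz4qnpYOWW2pyaYiDaY+Wba50UmyCl6Rn36aKJShpwL6JRBhWq8moo4a2f6jFxaxMYiksYqZuiaOFmJ14WIyLbW1HOzRYh1hJvcGKtpS+oIa/d6ilV3OYt6B+OGlpq1WK1O7ISx1uhLZ8HjBimXdCf3tGg3tMlEl5sdLJeK20inOasoODeFmLa1uAOjNYppF3sMCDe3hklJN0p6KVOkNo0aV8P46JO2WX4tdzPitroKqDEQwqrruOg6ypcpGfZKNpp6FcaGlLXFZFkJ1WhnlKaUmITTh0t7qYssCkhp2icJqSno92Pyl05+e6a2CYIjVh8ujCIjNorKV9"/>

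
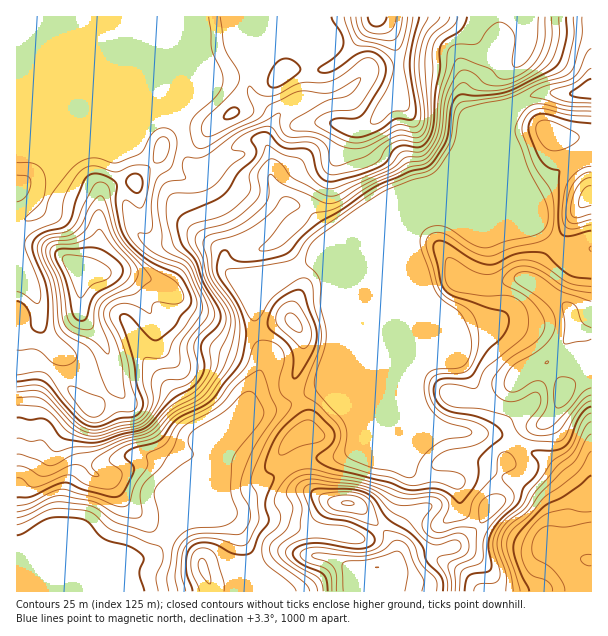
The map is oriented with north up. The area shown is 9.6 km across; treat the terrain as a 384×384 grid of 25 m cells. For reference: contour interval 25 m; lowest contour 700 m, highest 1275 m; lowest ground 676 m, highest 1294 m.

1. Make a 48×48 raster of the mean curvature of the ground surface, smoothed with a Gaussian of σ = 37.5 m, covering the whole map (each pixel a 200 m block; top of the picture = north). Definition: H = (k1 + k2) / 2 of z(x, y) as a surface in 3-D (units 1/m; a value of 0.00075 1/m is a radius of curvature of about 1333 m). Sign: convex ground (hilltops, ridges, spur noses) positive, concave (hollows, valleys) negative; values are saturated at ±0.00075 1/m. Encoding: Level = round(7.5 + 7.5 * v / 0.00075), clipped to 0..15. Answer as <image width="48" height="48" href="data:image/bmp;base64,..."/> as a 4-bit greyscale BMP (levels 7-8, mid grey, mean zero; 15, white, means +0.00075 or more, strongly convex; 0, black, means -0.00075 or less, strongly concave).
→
<image width="48" height="48" href="data:image/bmp;base64,Qk32BAAAAAAAAHYAAAAoAAAAMAAAADAAAAABAAQAAAAAAIAEAAATCwAAEwsAABAAAAAAAAAAAAAAABEREQAiIiIAMzMzAERERABVVVUAZmZmAHd3dwCIiIgAmZmZAKqqqgC7u7sAzMzMAN3d3QDu7u4A////AJd3d3d2Z3Za12h2UxKtZVeYzoImuXnJZod3d3d3iHi/pXp0NFNd25mqy0Bc5zeVWId3d3d3ZEbvlqlmnv7v7/3GIke9pDZmnHd3d2ZlVUj/yXSd7//GIVzYjf6oM0RniXZndndlikSalzS5dSEAAGzIR/2XE1NWVXRFVVeIu2QyFFRkZ2MQW8dlAFi8MlJYdZYkQyert3d3dER3Vnq674WLthKvx4RGibtUdki6Znd3dXaMdJ///4au/2XP/7VXa42Ue7y3NFd3dZpXvf+82ohDdhKJmZZYVznHW+7adVVndXuTW7Y0Q1YSMkNpdsx2hVe7V3WKuod2Zme6MkMjQzQoypl4qquVhXiLZDEAFHeJdnZ9tEUzRWdkq7uZ2UR6gnhpZYYgJYVWdlZ6663VR3d1SHVWdEV+oHdFavuJuFEkV2RYvdznV4h3RCADV9/LgGcij/+v+UIzNWU0adl0Z4d3JWaKhmv6cFUm39qf/JiYZFVVVqg1eIhzbf24diGvoWMs+me9iIm7lTRpuGRHd3dxv/tnvGCP1qeOt1jJRErrdURozGJ3iHhy38h6vqR7qsu5dlrYRWzsuYVmjpF3eId0djOZjcuWaZuVVFzWOLuYeZVETMNXd4h3ZCCYaZu3Z2liRI6zSpdCWYRDS/cnh4h3d3GYVmaqeGZGmc1xapl0enV3n/gnd3d3d3KoZWVaqqUZ78QSm6upvZJ7/8Y3iId3dzeXZmZJt/QX74AEmGi83XAr/HNXd3h3ciZmZFZr15EXzoU3dZ/8mBQ2zJRXh4d3JamZY1nNylInzJypad7HQgdzTMdXd4d3Dv3Lqu/XRXA3667tvL3VABIkNrV3d3h0LemXr/xzNUKf+6relmrYJMuWVlR3d3hxfcmFaYZUZzj/yZrGATVkE5ztuCR4d3dy37hUeImWVmnZSJ1wGJdCNTNbyVFHh3d2/ZMkZVaIUkMxFt8wnGVXmYY0zrgxd3d0eDR3ZUI81GQ0R/8xyUaKqph0WZqjBXd3VXd3d3Mr+6ZXhs4D1jVmeamXI0jbUCd3d3iHd3Q3/shVl79K9TaadpyUV2qphRAUd3d3d0Zmz6tke9t+9lmryGcjqoy5qGZCJHeHdziVf3lWOKU5mbY0epgidlv83/1psVd3dVuUJlZ3dERDS+RpNL+DcyeVV5Y9xQd3cnuXQ3d3d3d3O/VuowMFxyNYuFNP2TV3Y3vMuYmnd3d3ZZRs7GMF/8vv/8WP2DJ3V7/8u3d3d3d3d2daz//EerzqfPbftyBncc/aq3d3eIeHd3dje9l0E1VUSOv9lQMAAEqFWHd3h3h3d3d3N5WMYkRERq34hhjbkgAAAIiIh3d3d3d3Vpaf2Il0M23miDSt/4NHkYeHeHd3eHd3R5Za2q3pMDvUikR3r/usxYd4h3d3h3d2aZZXl2WdYDvFZzeoauuZg3eHd3d4eHd2eqeHZ3dGlH21QjiYZ8yIdId3d3eIh3d1api3d3dDvs2mVWd3ZbuZhHh3d3eIeHd1eneGd3Z2v+yXrbd3aMpnYw=="/>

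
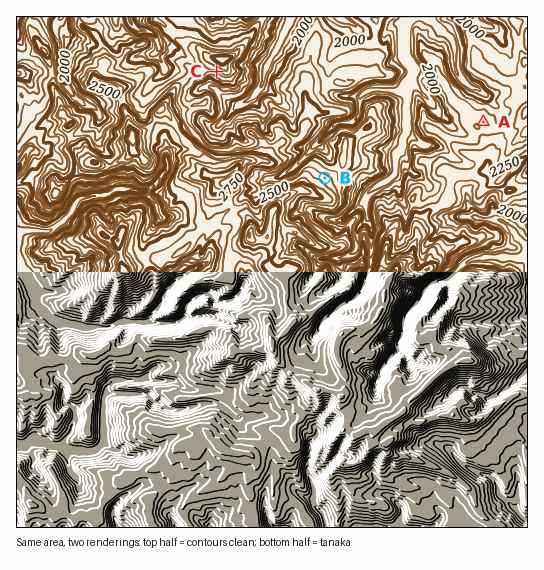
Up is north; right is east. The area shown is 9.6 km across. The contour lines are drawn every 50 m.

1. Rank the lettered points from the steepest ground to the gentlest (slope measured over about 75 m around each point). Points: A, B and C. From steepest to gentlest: C B A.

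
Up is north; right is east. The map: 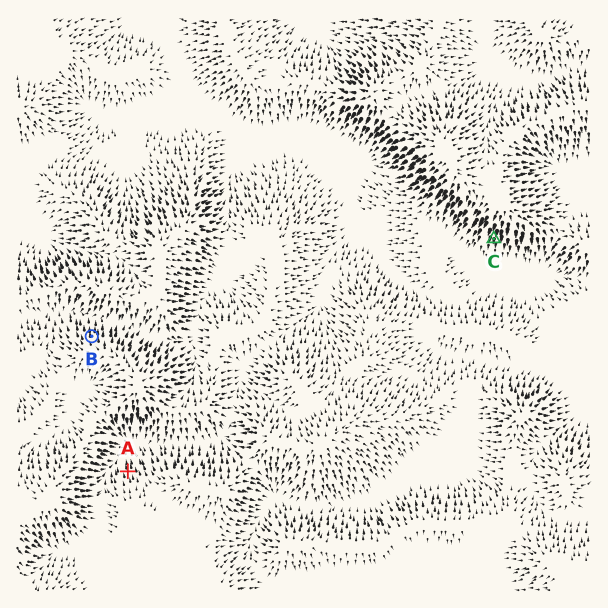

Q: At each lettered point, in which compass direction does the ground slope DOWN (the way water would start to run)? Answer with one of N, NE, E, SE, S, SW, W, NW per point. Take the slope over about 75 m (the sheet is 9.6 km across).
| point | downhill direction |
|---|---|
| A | N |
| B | N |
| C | S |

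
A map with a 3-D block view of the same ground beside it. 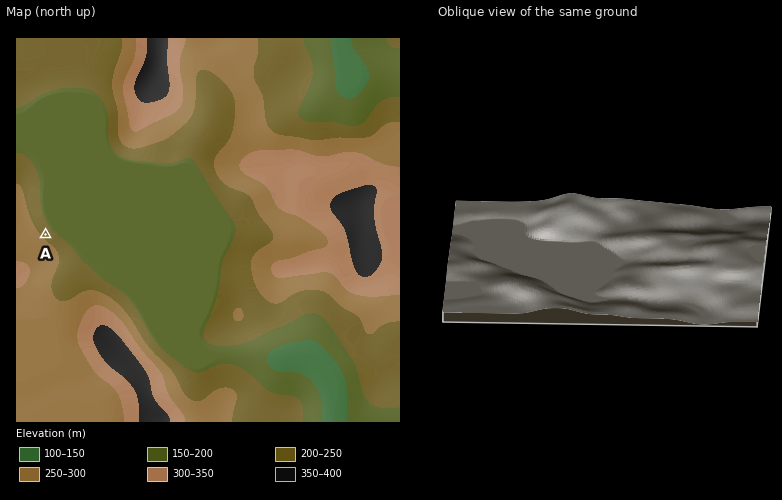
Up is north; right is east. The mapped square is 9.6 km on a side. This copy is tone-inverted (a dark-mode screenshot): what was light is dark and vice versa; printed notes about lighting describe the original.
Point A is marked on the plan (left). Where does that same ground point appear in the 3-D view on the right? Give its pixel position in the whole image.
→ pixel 473 259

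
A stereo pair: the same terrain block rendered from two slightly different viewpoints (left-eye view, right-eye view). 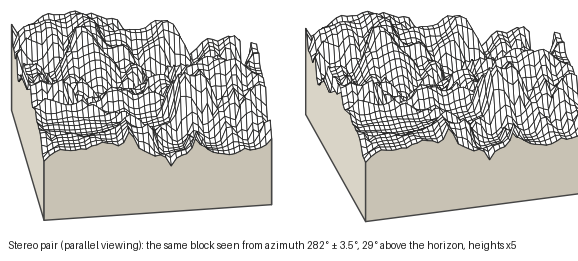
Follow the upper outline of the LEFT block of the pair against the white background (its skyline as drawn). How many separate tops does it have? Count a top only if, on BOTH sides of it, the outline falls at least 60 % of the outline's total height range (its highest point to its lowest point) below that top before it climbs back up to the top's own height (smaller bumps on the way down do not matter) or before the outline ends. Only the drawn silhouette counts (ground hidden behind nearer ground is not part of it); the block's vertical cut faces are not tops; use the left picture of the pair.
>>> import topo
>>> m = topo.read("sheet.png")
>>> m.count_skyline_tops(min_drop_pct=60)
0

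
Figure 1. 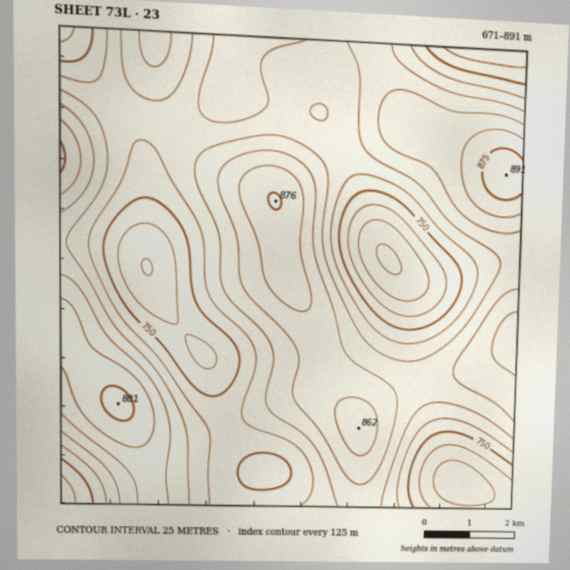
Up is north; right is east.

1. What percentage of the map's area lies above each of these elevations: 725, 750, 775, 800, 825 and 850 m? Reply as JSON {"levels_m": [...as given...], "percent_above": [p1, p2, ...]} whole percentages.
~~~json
{"levels_m": [725, 750, 775, 800, 825, 850], "percent_above": [91, 82, 67, 46, 28, 10]}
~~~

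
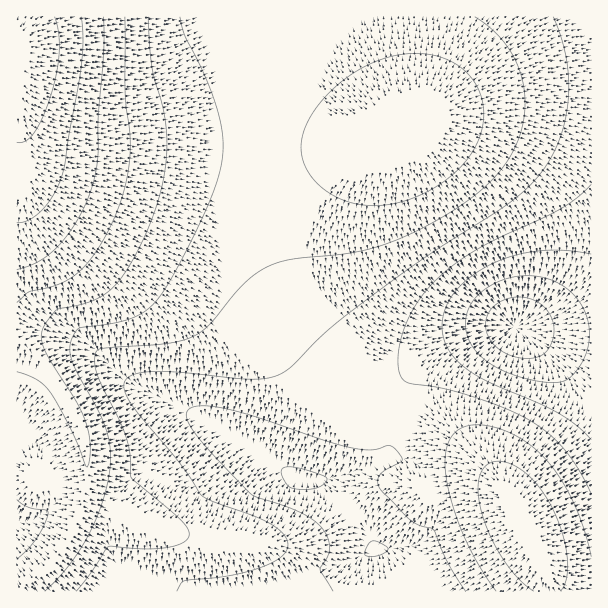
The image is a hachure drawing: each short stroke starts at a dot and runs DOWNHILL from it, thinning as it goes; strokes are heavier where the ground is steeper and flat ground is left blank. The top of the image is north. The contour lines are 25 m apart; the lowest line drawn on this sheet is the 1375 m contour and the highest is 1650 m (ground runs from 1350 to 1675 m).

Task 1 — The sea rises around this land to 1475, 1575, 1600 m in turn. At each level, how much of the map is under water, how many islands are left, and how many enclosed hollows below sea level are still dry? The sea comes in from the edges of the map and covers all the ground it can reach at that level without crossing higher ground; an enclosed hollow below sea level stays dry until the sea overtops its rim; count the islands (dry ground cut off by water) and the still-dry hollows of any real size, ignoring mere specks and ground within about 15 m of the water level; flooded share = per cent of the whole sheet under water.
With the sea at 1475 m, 33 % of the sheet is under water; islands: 0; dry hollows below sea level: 0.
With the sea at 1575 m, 92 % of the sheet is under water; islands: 0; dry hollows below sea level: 0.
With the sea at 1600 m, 94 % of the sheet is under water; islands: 0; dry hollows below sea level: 0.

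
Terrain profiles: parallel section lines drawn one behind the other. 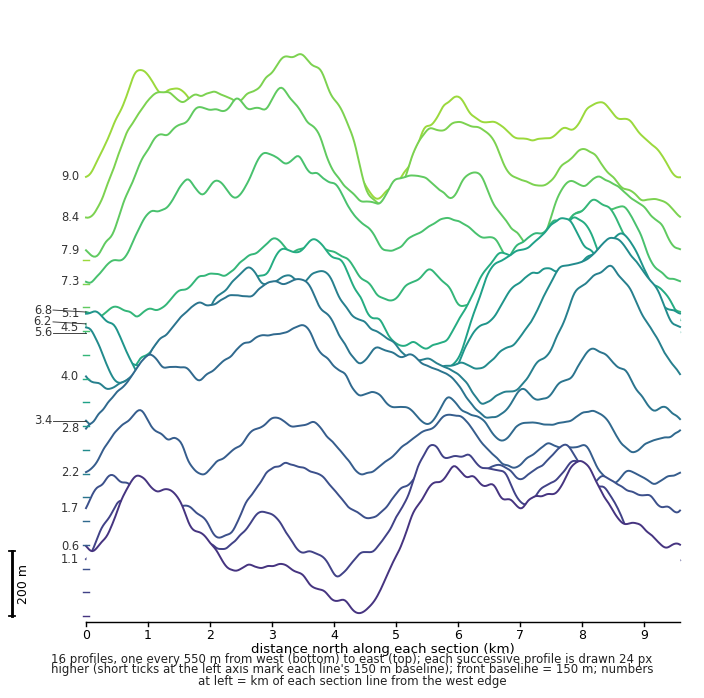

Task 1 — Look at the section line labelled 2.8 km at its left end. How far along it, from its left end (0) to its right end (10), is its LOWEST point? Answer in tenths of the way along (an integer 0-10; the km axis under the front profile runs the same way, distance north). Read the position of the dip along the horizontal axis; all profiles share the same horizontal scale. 9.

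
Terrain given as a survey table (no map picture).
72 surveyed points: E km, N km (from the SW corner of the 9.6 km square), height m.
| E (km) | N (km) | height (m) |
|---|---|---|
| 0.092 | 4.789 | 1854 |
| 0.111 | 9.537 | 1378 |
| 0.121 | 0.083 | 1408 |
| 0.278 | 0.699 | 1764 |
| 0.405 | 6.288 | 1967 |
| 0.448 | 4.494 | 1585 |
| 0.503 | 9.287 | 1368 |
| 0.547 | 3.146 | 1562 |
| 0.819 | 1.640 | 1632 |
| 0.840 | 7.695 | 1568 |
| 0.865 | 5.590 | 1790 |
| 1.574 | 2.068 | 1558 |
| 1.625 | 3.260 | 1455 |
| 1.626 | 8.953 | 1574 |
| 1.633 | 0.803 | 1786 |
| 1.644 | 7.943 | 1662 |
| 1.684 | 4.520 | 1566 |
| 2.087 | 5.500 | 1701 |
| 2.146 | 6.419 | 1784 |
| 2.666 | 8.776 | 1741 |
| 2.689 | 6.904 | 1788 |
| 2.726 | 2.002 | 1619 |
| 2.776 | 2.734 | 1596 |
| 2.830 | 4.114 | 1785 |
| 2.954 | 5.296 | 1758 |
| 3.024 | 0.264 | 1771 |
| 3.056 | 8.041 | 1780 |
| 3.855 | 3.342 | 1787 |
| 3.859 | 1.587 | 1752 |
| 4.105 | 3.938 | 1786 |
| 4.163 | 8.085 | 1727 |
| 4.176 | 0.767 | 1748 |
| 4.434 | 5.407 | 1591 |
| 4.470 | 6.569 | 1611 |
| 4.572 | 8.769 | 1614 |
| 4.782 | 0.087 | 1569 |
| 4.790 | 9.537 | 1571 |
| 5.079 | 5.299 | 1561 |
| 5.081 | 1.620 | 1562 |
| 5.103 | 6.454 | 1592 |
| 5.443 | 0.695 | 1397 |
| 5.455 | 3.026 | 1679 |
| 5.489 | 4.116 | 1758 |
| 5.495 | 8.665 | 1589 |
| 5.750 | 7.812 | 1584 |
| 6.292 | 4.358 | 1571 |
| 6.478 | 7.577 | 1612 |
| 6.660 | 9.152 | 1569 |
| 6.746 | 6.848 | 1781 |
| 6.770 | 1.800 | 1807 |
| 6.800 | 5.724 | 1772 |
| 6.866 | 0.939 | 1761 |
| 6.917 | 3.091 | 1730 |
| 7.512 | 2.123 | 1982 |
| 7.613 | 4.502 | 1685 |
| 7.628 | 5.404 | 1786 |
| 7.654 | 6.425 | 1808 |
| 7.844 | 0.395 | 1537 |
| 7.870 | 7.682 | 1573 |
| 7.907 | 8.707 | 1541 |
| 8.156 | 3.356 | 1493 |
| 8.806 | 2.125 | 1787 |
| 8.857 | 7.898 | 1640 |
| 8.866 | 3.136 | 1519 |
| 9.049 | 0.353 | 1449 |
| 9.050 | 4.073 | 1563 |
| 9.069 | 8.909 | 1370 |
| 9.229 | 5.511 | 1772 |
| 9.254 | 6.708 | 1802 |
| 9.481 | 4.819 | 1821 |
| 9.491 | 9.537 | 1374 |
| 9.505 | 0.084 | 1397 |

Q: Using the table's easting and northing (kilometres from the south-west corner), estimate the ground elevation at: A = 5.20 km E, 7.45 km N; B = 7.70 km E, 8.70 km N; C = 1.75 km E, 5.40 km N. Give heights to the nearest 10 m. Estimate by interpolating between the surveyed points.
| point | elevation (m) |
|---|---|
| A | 1610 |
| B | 1540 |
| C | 1740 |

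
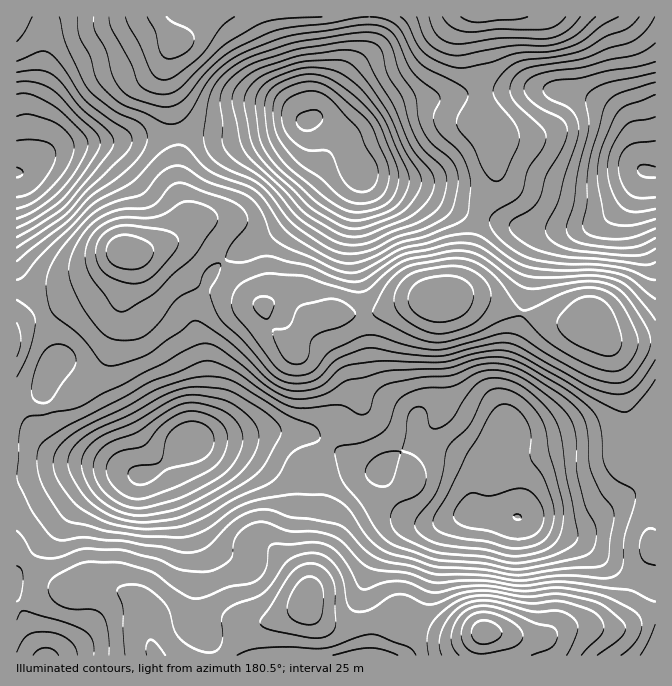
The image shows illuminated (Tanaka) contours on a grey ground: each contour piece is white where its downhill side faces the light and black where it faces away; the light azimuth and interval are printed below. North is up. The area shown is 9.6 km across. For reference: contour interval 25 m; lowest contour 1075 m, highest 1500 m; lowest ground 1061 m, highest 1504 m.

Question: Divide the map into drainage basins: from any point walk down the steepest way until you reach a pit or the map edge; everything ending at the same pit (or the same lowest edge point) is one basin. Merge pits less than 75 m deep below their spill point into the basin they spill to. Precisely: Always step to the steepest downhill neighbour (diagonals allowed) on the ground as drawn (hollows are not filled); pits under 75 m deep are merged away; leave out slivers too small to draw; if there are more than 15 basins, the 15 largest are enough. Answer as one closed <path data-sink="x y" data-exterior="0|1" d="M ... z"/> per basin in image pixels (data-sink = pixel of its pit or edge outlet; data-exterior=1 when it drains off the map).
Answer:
<path data-sink="435 298" data-exterior="0" d="M357 168l-13 3-16 8-44 47-55 32-18 15-17 42 4 23 6 22 2 25-2 13-11 42 52-4 29-5 30 2 23 10 31 23 9 3 13 0 24-20 16-6 14 6 30 9 17 10-7 24 0 15 4 7 39 2 45 10 20-2 47-30 26-11 1-310-11-2-16 26-19 19-15 8-21 5-44 0-73-20-43-21-44-10z"/><path data-sink="485 632" data-exterior="0" d="M277 431l-85 10-8 5-20 20-17 8-12 0-37-11-34-5-16-5-14-9-17-1-1 212 640 0-1-172-26 11-37 25-15 7-15 0-45-10-32 0-7-2-4-7 0-15 7-24-17-10-47-15-19 10-18 16-13 0-9-3-23-18-25-14z"/><path data-sink="125 252" data-exterior="0" d="M318 119l-20 2-28 8-10 0-21 5-57-1-13 3-24 0-25 5-48 3-22 7-26 20-8 2 0 95 23 37 17 47 0 11-12 24 0 15 10 28 16 18 15 8 45 17 17 1 17-8 20-20 9-6 11-42 2-13-2-25-6-22-4-23 17-42 18-15 55-32 44-47 16-8 14-4-7-10-7-19-16-14z"/><path data-sink="480 17" data-exterior="1" d="M655 16l-285 0-1 21-3 13-53 68 15 6 16 14 10 25 10 11 6 4 38 8 49 23 63 19 54 1 16-3 21-11 18-18 16-26 11 1z"/><path data-sink="175 43" data-exterior="0" d="M368 16l-321 0-3 11-1 41-5 20-9 20-1 50-7 12 3 1 26-20 22-7 48-3 25-5 24 0 13-3 57 1 21-5 10 0 28-8 10 0 11-9 34-47 13-15 3-13z"/>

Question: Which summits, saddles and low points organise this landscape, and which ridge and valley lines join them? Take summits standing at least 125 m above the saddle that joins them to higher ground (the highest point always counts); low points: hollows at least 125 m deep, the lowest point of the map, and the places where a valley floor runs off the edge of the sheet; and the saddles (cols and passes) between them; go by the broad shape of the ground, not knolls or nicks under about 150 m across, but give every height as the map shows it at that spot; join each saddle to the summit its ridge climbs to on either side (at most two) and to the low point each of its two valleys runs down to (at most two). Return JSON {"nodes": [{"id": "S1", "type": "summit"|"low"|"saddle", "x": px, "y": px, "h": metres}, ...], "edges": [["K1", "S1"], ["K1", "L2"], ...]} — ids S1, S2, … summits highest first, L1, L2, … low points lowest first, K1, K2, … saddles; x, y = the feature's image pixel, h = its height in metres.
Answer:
{"nodes": [
{"id": "S1", "type": "summit", "x": 307, "y": 122, "h": 1504},
{"id": "S2", "type": "summit", "x": 649, "y": 172, "h": 1477},
{"id": "S3", "type": "summit", "x": 18, "y": 173, "h": 1476},
{"id": "S4", "type": "summit", "x": 192, "y": 442, "h": 1473},
{"id": "S5", "type": "summit", "x": 517, "y": 517, "h": 1450},
{"id": "L1", "type": "low", "x": 484, "y": 632, "h": 1061},
{"id": "L2", "type": "low", "x": 435, "y": 298, "h": 1105},
{"id": "L3", "type": "low", "x": 480, "y": 17, "h": 1109},
{"id": "K1", "type": "saddle", "x": 328, "y": 445, "h": 1323},
{"id": "K2", "type": "saddle", "x": 177, "y": 133, "h": 1279},
{"id": "K3", "type": "saddle", "x": 647, "y": 487, "h": 1271},
{"id": "K4", "type": "saddle", "x": 478, "y": 215, "h": 1269},
{"id": "K5", "type": "saddle", "x": 42, "y": 313, "h": 1252},
{"id": "K6", "type": "saddle", "x": 207, "y": 283, "h": 1226},
{"id": "K7", "type": "saddle", "x": 365, "y": 313, "h": 1177}],
"edges": [["K1", "S4"], ["K1", "S5"], ["K1", "L1"], ["K1", "L2"], ["K2", "S1"], ["K2", "S3"], ["K2", "L2"], ["K2", "L3"], ["K3", "S5"], ["K3", "L1"], ["K3", "L2"], ["K4", "S1"], ["K4", "S2"], ["K4", "L2"], ["K4", "L3"], ["K5", "S3"], ["K5", "S4"], ["K5", "L2"], ["K6", "S1"], ["K6", "S4"], ["K6", "L2"], ["K7", "S1"], ["K7", "S5"], ["K7", "L2"]]}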